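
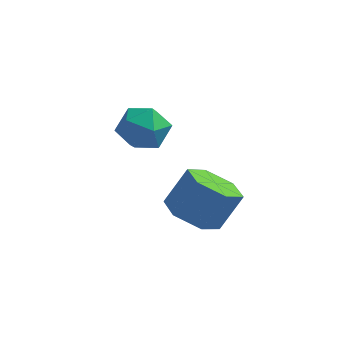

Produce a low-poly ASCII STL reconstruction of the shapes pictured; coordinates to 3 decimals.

solid 
facet normal -0.393 -0.377 -0.839
outer loop
vertex 1.804 -4.873 -3.673
vertex 1.181 -3.985 -3.78
vertex 2.173 -4.013 -4.232
endloop
endfacet
facet normal 0.855 -0.486 -0.183
outer loop
vertex 1.804 -4.873 -3.673
vertex 2.173 -4.013 -4.232
vertex 2.441 -4.264 -2.314
endloop
endfacet
facet normal 0.855 -0.486 -0.183
outer loop
vertex 2.441 -4.264 -2.314
vertex 2.173 -4.013 -4.232
vertex 2.81 -3.404 -2.873
endloop
endfacet
facet normal 0.394 0.376 0.839
outer loop
vertex 2.441 -4.264 -2.314
vertex 2.81 -3.404 -2.873
vertex 1.819 -3.375 -2.42
endloop
endfacet
facet normal -0.393 -0.376 -0.839
outer loop
vertex 2.173 -4.013 -4.232
vertex 1.181 -3.985 -3.78
vertex 1.551 -3.125 -4.338
endloop
endfacet
facet normal 0.721 0.441 -0.535
outer loop
vertex 2.173 -4.013 -4.232
vertex 1.551 -3.125 -4.338
vertex 2.81 -3.404 -2.873
endloop
endfacet
facet normal 0.721 0.440 -0.535
outer loop
vertex 2.81 -3.404 -2.873
vertex 1.551 -3.125 -4.338
vertex 2.188 -2.515 -2.979
endloop
endfacet
facet normal 0.394 0.376 0.839
outer loop
vertex 2.81 -3.404 -2.873
vertex 2.188 -2.515 -2.979
vertex 1.819 -3.375 -2.42
endloop
endfacet
facet normal -0.393 -0.375 -0.839
outer loop
vertex 1.551 -3.125 -4.338
vertex 1.181 -3.985 -3.78
vertex 0.559 -3.096 -3.886
endloop
endfacet
facet normal -0.134 0.926 -0.353
outer loop
vertex 1.551 -3.125 -4.338
vertex 0.559 -3.096 -3.886
vertex 2.188 -2.515 -2.979
endloop
endfacet
facet normal -0.134 0.926 -0.352
outer loop
vertex 2.188 -2.515 -2.979
vertex 0.559 -3.096 -3.886
vertex 1.196 -2.487 -2.527
endloop
endfacet
facet normal 0.393 0.377 0.839
outer loop
vertex 2.188 -2.515 -2.979
vertex 1.196 -2.487 -2.527
vertex 1.819 -3.375 -2.42
endloop
endfacet
facet normal -0.394 -0.376 -0.839
outer loop
vertex 0.559 -3.096 -3.886
vertex 1.181 -3.985 -3.78
vertex 0.19 -3.956 -3.327
endloop
endfacet
facet normal -0.855 0.486 0.183
outer loop
vertex 0.559 -3.096 -3.886
vertex 0.19 -3.956 -3.327
vertex 1.196 -2.487 -2.527
endloop
endfacet
facet normal -0.855 0.486 0.183
outer loop
vertex 1.196 -2.487 -2.527
vertex 0.19 -3.956 -3.327
vertex 0.827 -3.347 -1.968
endloop
endfacet
facet normal 0.393 0.377 0.839
outer loop
vertex 1.196 -2.487 -2.527
vertex 0.827 -3.347 -1.968
vertex 1.819 -3.375 -2.42
endloop
endfacet
facet normal -0.394 -0.376 -0.839
outer loop
vertex 0.19 -3.956 -3.327
vertex 1.181 -3.985 -3.78
vertex 0.812 -4.845 -3.221
endloop
endfacet
facet normal -0.721 -0.440 0.535
outer loop
vertex 0.19 -3.956 -3.327
vertex 0.812 -4.845 -3.221
vertex 0.827 -3.347 -1.968
endloop
endfacet
facet normal -0.720 -0.441 0.535
outer loop
vertex 0.827 -3.347 -1.968
vertex 0.812 -4.845 -3.221
vertex 1.449 -4.235 -1.862
endloop
endfacet
facet normal 0.393 0.376 0.839
outer loop
vertex 0.827 -3.347 -1.968
vertex 1.449 -4.235 -1.862
vertex 1.819 -3.375 -2.42
endloop
endfacet
facet normal -0.393 -0.377 -0.839
outer loop
vertex 0.812 -4.845 -3.221
vertex 1.181 -3.985 -3.78
vertex 1.804 -4.873 -3.673
endloop
endfacet
facet normal 0.135 -0.926 0.353
outer loop
vertex 0.812 -4.845 -3.221
vertex 1.804 -4.873 -3.673
vertex 1.449 -4.235 -1.862
endloop
endfacet
facet normal 0.134 -0.926 0.352
outer loop
vertex 1.449 -4.235 -1.862
vertex 1.804 -4.873 -3.673
vertex 2.441 -4.264 -2.314
endloop
endfacet
facet normal 0.393 0.375 0.839
outer loop
vertex 1.449 -4.235 -1.862
vertex 2.441 -4.264 -2.314
vertex 1.819 -3.375 -2.42
endloop
endfacet
facet normal -0.110 0.647 0.755
outer loop
vertex -1.692 0.902 -2.372
vertex -2.564 0.344 -2.021
vertex -1.567 0.086 -1.655
endloop
endfacet
facet normal 0.576 0.588 0.568
outer loop
vertex -1.692 0.902 -2.372
vertex -1.567 0.086 -1.655
vertex -0.863 0.198 -2.484
endloop
endfacet
facet normal 0.633 0.765 -0.121
outer loop
vertex -1.692 0.902 -2.372
vertex -0.863 0.198 -2.484
vertex -1.426 0.525 -3.363
endloop
endfacet
facet normal -0.018 0.933 -0.360
outer loop
vertex -1.692 0.902 -2.372
vertex -1.426 0.525 -3.363
vertex -2.477 0.615 -3.077
endloop
endfacet
facet normal -0.477 0.860 0.181
outer loop
vertex -1.692 0.902 -2.372
vertex -2.477 0.615 -3.077
vertex -2.564 0.344 -2.021
endloop
endfacet
facet normal 0.765 -0.097 0.637
outer loop
vertex -0.863 0.198 -2.484
vertex -1.567 0.086 -1.655
vertex -1.223 -0.795 -2.203
endloop
endfacet
facet normal -0.345 -0.002 0.939
outer loop
vertex -1.567 0.086 -1.655
vertex -2.564 0.344 -2.021
vertex -2.274 -0.705 -1.917
endloop
endfacet
facet normal -0.939 0.344 0.011
outer loop
vertex -2.564 0.344 -2.021
vertex -2.477 0.615 -3.077
vertex -2.837 -0.378 -2.796
endloop
endfacet
facet normal -0.196 0.462 -0.865
outer loop
vertex -2.477 0.615 -3.077
vertex -1.426 0.525 -3.363
vertex -2.133 -0.266 -3.625
endloop
endfacet
facet normal 0.857 0.190 -0.479
outer loop
vertex -1.426 0.525 -3.363
vertex -0.863 0.198 -2.484
vertex -1.136 -0.524 -3.259
endloop
endfacet
facet normal 0.018 -0.933 0.360
outer loop
vertex -2.008 -1.082 -2.908
vertex -1.223 -0.795 -2.203
vertex -2.274 -0.705 -1.917
endloop
endfacet
facet normal -0.633 -0.765 0.121
outer loop
vertex -2.008 -1.082 -2.908
vertex -2.274 -0.705 -1.917
vertex -2.837 -0.378 -2.796
endloop
endfacet
facet normal -0.576 -0.588 -0.568
outer loop
vertex -2.008 -1.082 -2.908
vertex -2.837 -0.378 -2.796
vertex -2.133 -0.266 -3.625
endloop
endfacet
facet normal 0.110 -0.647 -0.755
outer loop
vertex -2.008 -1.082 -2.908
vertex -2.133 -0.266 -3.625
vertex -1.136 -0.524 -3.259
endloop
endfacet
facet normal 0.477 -0.860 -0.181
outer loop
vertex -2.008 -1.082 -2.908
vertex -1.136 -0.524 -3.259
vertex -1.223 -0.795 -2.203
endloop
endfacet
facet normal 0.196 -0.462 0.865
outer loop
vertex -2.274 -0.705 -1.917
vertex -1.223 -0.795 -2.203
vertex -1.567 0.086 -1.655
endloop
endfacet
facet normal -0.857 -0.190 0.479
outer loop
vertex -2.837 -0.378 -2.796
vertex -2.274 -0.705 -1.917
vertex -2.564 0.344 -2.021
endloop
endfacet
facet normal -0.765 0.097 -0.637
outer loop
vertex -2.133 -0.266 -3.625
vertex -2.837 -0.378 -2.796
vertex -2.477 0.615 -3.077
endloop
endfacet
facet normal 0.345 0.002 -0.939
outer loop
vertex -1.136 -0.524 -3.259
vertex -2.133 -0.266 -3.625
vertex -1.426 0.525 -3.363
endloop
endfacet
facet normal 0.939 -0.344 -0.011
outer loop
vertex -1.223 -0.795 -2.203
vertex -1.136 -0.524 -3.259
vertex -0.863 0.198 -2.484
endloop
endfacet

endsolid


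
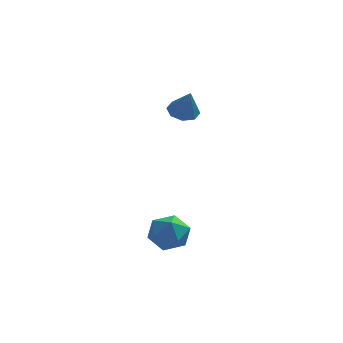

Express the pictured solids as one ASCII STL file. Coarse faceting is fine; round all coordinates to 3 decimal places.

solid 
facet normal -0.258 0.392 -0.883
outer loop
vertex 0.035 3.612 2.744
vertex -0.596 4.082 3.137
vertex 0.253 4.215 2.948
endloop
endfacet
facet normal 0.934 -0.354 0.047
outer loop
vertex 0.035 3.612 2.744
vertex 0.253 4.215 2.948
vertex -0.144 3.398 4.683
endloop
endfacet
facet normal -0.258 0.392 -0.883
outer loop
vertex 0.253 4.215 2.948
vertex -0.596 4.082 3.137
vertex -0.026 4.741 3.263
endloop
endfacet
facet normal 0.900 0.276 0.336
outer loop
vertex 0.253 4.215 2.948
vertex -0.026 4.741 3.263
vertex -0.144 3.398 4.683
endloop
endfacet
facet normal -0.258 0.392 -0.883
outer loop
vertex -0.026 4.741 3.263
vertex -0.596 4.082 3.137
vertex -0.639 4.881 3.504
endloop
endfacet
facet normal 0.402 0.648 0.647
outer loop
vertex -0.026 4.741 3.263
vertex -0.639 4.881 3.504
vertex -0.144 3.398 4.683
endloop
endfacet
facet normal -0.258 0.392 -0.883
outer loop
vertex -0.639 4.881 3.504
vertex -0.596 4.082 3.137
vertex -1.227 4.553 3.53
endloop
endfacet
facet normal -0.268 0.543 0.796
outer loop
vertex -0.639 4.881 3.504
vertex -1.227 4.553 3.53
vertex -0.144 3.398 4.683
endloop
endfacet
facet normal -0.258 0.391 -0.883
outer loop
vertex -1.227 4.553 3.53
vertex -0.596 4.082 3.137
vertex -1.445 3.949 3.326
endloop
endfacet
facet normal -0.717 0.023 0.697
outer loop
vertex -1.227 4.553 3.53
vertex -1.445 3.949 3.326
vertex -0.144 3.398 4.683
endloop
endfacet
facet normal -0.258 0.391 -0.883
outer loop
vertex -1.445 3.949 3.326
vertex -0.596 4.082 3.137
vertex -1.166 3.424 3.012
endloop
endfacet
facet normal -0.682 -0.607 0.408
outer loop
vertex -1.445 3.949 3.326
vertex -1.166 3.424 3.012
vertex -0.144 3.398 4.683
endloop
endfacet
facet normal -0.258 0.391 -0.884
outer loop
vertex -1.166 3.424 3.012
vertex -0.596 4.082 3.137
vertex -0.552 3.284 2.771
endloop
endfacet
facet normal -0.185 -0.978 0.098
outer loop
vertex -1.166 3.424 3.012
vertex -0.552 3.284 2.771
vertex -0.144 3.398 4.683
endloop
endfacet
facet normal -0.259 0.391 -0.883
outer loop
vertex -0.552 3.284 2.771
vertex -0.596 4.082 3.137
vertex 0.035 3.612 2.744
endloop
endfacet
facet normal 0.485 -0.873 -0.052
outer loop
vertex -0.552 3.284 2.771
vertex 0.035 3.612 2.744
vertex -0.144 3.398 4.683
endloop
endfacet
facet normal -0.459 -0.495 0.738
outer loop
vertex -1.416 -1.666 -1.899
vertex -1.191 -2.686 -2.443
vertex -0.419 -2.249 -1.669
endloop
endfacet
facet normal -0.164 0.107 0.981
outer loop
vertex -1.416 -1.666 -1.899
vertex -0.419 -2.249 -1.669
vertex -0.401 -1.078 -1.794
endloop
endfacet
facet normal -0.442 0.654 0.614
outer loop
vertex -1.416 -1.666 -1.899
vertex -0.401 -1.078 -1.794
vertex -1.162 -0.792 -2.646
endloop
endfacet
facet normal -0.910 0.389 0.146
outer loop
vertex -1.416 -1.666 -1.899
vertex -1.162 -0.792 -2.646
vertex -1.651 -1.785 -3.047
endloop
endfacet
facet normal -0.921 -0.321 0.222
outer loop
vertex -1.416 -1.666 -1.899
vertex -1.651 -1.785 -3.047
vertex -1.191 -2.686 -2.443
endloop
endfacet
facet normal 0.535 0.082 0.841
outer loop
vertex -0.401 -1.078 -1.794
vertex -0.419 -2.249 -1.669
vertex 0.451 -1.735 -2.273
endloop
endfacet
facet normal 0.057 -0.893 0.447
outer loop
vertex -0.419 -2.249 -1.669
vertex -1.191 -2.686 -2.443
vertex -0.038 -2.728 -2.674
endloop
endfacet
facet normal -0.690 -0.612 -0.387
outer loop
vertex -1.191 -2.686 -2.443
vertex -1.651 -1.785 -3.047
vertex -0.799 -2.442 -3.526
endloop
endfacet
facet normal -0.672 0.537 -0.511
outer loop
vertex -1.651 -1.785 -3.047
vertex -1.162 -0.792 -2.646
vertex -0.781 -1.271 -3.651
endloop
endfacet
facet normal 0.085 0.965 0.248
outer loop
vertex -1.162 -0.792 -2.646
vertex -0.401 -1.078 -1.794
vertex -0.009 -0.834 -2.877
endloop
endfacet
facet normal 0.910 -0.389 -0.146
outer loop
vertex 0.216 -1.854 -3.421
vertex 0.451 -1.735 -2.273
vertex -0.038 -2.728 -2.674
endloop
endfacet
facet normal 0.442 -0.654 -0.614
outer loop
vertex 0.216 -1.854 -3.421
vertex -0.038 -2.728 -2.674
vertex -0.799 -2.442 -3.526
endloop
endfacet
facet normal 0.164 -0.107 -0.981
outer loop
vertex 0.216 -1.854 -3.421
vertex -0.799 -2.442 -3.526
vertex -0.781 -1.271 -3.651
endloop
endfacet
facet normal 0.459 0.495 -0.738
outer loop
vertex 0.216 -1.854 -3.421
vertex -0.781 -1.271 -3.651
vertex -0.009 -0.834 -2.877
endloop
endfacet
facet normal 0.921 0.321 -0.222
outer loop
vertex 0.216 -1.854 -3.421
vertex -0.009 -0.834 -2.877
vertex 0.451 -1.735 -2.273
endloop
endfacet
facet normal 0.672 -0.537 0.511
outer loop
vertex -0.038 -2.728 -2.674
vertex 0.451 -1.735 -2.273
vertex -0.419 -2.249 -1.669
endloop
endfacet
facet normal -0.085 -0.965 -0.248
outer loop
vertex -0.799 -2.442 -3.526
vertex -0.038 -2.728 -2.674
vertex -1.191 -2.686 -2.443
endloop
endfacet
facet normal -0.535 -0.082 -0.841
outer loop
vertex -0.781 -1.271 -3.651
vertex -0.799 -2.442 -3.526
vertex -1.651 -1.785 -3.047
endloop
endfacet
facet normal -0.057 0.893 -0.447
outer loop
vertex -0.009 -0.834 -2.877
vertex -0.781 -1.271 -3.651
vertex -1.162 -0.792 -2.646
endloop
endfacet
facet normal 0.690 0.612 0.387
outer loop
vertex 0.451 -1.735 -2.273
vertex -0.009 -0.834 -2.877
vertex -0.401 -1.078 -1.794
endloop
endfacet

endsolid


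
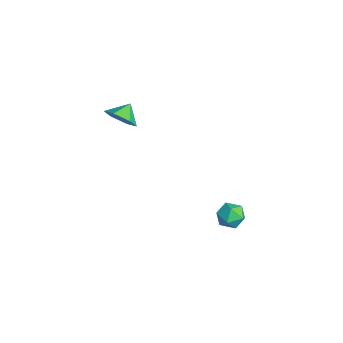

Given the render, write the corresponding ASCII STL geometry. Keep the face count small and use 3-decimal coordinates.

solid 
facet normal 0.330 0.924 0.193
outer loop
vertex 3.12 4.382 -4.047
vertex 2.9 4.294 -3.251
vertex 3.662 4.073 -3.497
endloop
endfacet
facet normal 0.701 0.628 -0.338
outer loop
vertex 3.12 4.382 -4.047
vertex 3.662 4.073 -3.497
vertex 3.599 3.736 -4.254
endloop
endfacet
facet normal 0.242 0.454 -0.858
outer loop
vertex 3.12 4.382 -4.047
vertex 3.599 3.736 -4.254
vertex 2.798 3.747 -4.474
endloop
endfacet
facet normal -0.412 0.643 -0.646
outer loop
vertex 3.12 4.382 -4.047
vertex 2.798 3.747 -4.474
vertex 2.366 4.093 -3.854
endloop
endfacet
facet normal -0.357 0.934 0.005
outer loop
vertex 3.12 4.382 -4.047
vertex 2.366 4.093 -3.854
vertex 2.9 4.294 -3.251
endloop
endfacet
facet normal 0.995 0.025 -0.094
outer loop
vertex 3.599 3.736 -4.254
vertex 3.662 4.073 -3.497
vertex 3.674 3.247 -3.586
endloop
endfacet
facet normal 0.394 0.505 0.768
outer loop
vertex 3.662 4.073 -3.497
vertex 2.9 4.294 -3.251
vertex 3.242 3.593 -2.966
endloop
endfacet
facet normal -0.718 0.521 0.462
outer loop
vertex 2.9 4.294 -3.251
vertex 2.366 4.093 -3.854
vertex 2.441 3.604 -3.186
endloop
endfacet
facet normal -0.806 0.052 -0.590
outer loop
vertex 2.366 4.093 -3.854
vertex 2.798 3.747 -4.474
vertex 2.378 3.267 -3.943
endloop
endfacet
facet normal 0.253 -0.256 -0.933
outer loop
vertex 2.798 3.747 -4.474
vertex 3.599 3.736 -4.254
vertex 3.14 3.046 -4.189
endloop
endfacet
facet normal 0.412 -0.643 0.646
outer loop
vertex 2.92 2.958 -3.393
vertex 3.674 3.247 -3.586
vertex 3.242 3.593 -2.966
endloop
endfacet
facet normal -0.242 -0.454 0.858
outer loop
vertex 2.92 2.958 -3.393
vertex 3.242 3.593 -2.966
vertex 2.441 3.604 -3.186
endloop
endfacet
facet normal -0.701 -0.628 0.338
outer loop
vertex 2.92 2.958 -3.393
vertex 2.441 3.604 -3.186
vertex 2.378 3.267 -3.943
endloop
endfacet
facet normal -0.330 -0.924 -0.193
outer loop
vertex 2.92 2.958 -3.393
vertex 2.378 3.267 -3.943
vertex 3.14 3.046 -4.189
endloop
endfacet
facet normal 0.357 -0.934 -0.005
outer loop
vertex 2.92 2.958 -3.393
vertex 3.14 3.046 -4.189
vertex 3.674 3.247 -3.586
endloop
endfacet
facet normal 0.806 -0.052 0.590
outer loop
vertex 3.242 3.593 -2.966
vertex 3.674 3.247 -3.586
vertex 3.662 4.073 -3.497
endloop
endfacet
facet normal -0.253 0.256 0.933
outer loop
vertex 2.441 3.604 -3.186
vertex 3.242 3.593 -2.966
vertex 2.9 4.294 -3.251
endloop
endfacet
facet normal -0.995 -0.025 0.094
outer loop
vertex 2.378 3.267 -3.943
vertex 2.441 3.604 -3.186
vertex 2.366 4.093 -3.854
endloop
endfacet
facet normal -0.394 -0.505 -0.768
outer loop
vertex 3.14 3.046 -4.189
vertex 2.378 3.267 -3.943
vertex 2.798 3.747 -4.474
endloop
endfacet
facet normal 0.718 -0.521 -0.462
outer loop
vertex 3.674 3.247 -3.586
vertex 3.14 3.046 -4.189
vertex 3.599 3.736 -4.254
endloop
endfacet
facet normal 0.488 -0.660 -0.571
outer loop
vertex 1.195 -0.908 3.372
vertex 0.409 -1.157 2.989
vertex 0.898 -0.481 2.625
endloop
endfacet
facet normal 0.343 0.868 0.360
outer loop
vertex 1.195 -0.908 3.372
vertex 0.898 -0.481 2.625
vertex -0.089 -0.483 3.571
endloop
endfacet
facet normal 0.488 -0.660 -0.571
outer loop
vertex 0.898 -0.481 2.625
vertex 0.409 -1.157 2.989
vertex 0.111 -0.731 2.242
endloop
endfacet
facet normal -0.202 0.957 -0.209
outer loop
vertex 0.898 -0.481 2.625
vertex 0.111 -0.731 2.242
vertex -0.089 -0.483 3.571
endloop
endfacet
facet normal 0.488 -0.660 -0.571
outer loop
vertex 0.111 -0.731 2.242
vertex 0.409 -1.157 2.989
vertex -0.378 -1.406 2.605
endloop
endfacet
facet normal -0.842 0.493 -0.219
outer loop
vertex 0.111 -0.731 2.242
vertex -0.378 -1.406 2.605
vertex -0.089 -0.483 3.571
endloop
endfacet
facet normal 0.487 -0.661 -0.570
outer loop
vertex -0.378 -1.406 2.605
vertex 0.409 -1.157 2.989
vertex -0.081 -1.832 3.353
endloop
endfacet
facet normal -0.939 -0.060 0.339
outer loop
vertex -0.378 -1.406 2.605
vertex -0.081 -1.832 3.353
vertex -0.089 -0.483 3.571
endloop
endfacet
facet normal 0.487 -0.661 -0.571
outer loop
vertex -0.081 -1.832 3.353
vertex 0.409 -1.157 2.989
vertex 0.706 -1.583 3.736
endloop
endfacet
facet normal -0.394 -0.149 0.907
outer loop
vertex -0.081 -1.832 3.353
vertex 0.706 -1.583 3.736
vertex -0.089 -0.483 3.571
endloop
endfacet
facet normal 0.487 -0.661 -0.571
outer loop
vertex 0.706 -1.583 3.736
vertex 0.409 -1.157 2.989
vertex 1.195 -0.908 3.372
endloop
endfacet
facet normal 0.246 0.316 0.916
outer loop
vertex 0.706 -1.583 3.736
vertex 1.195 -0.908 3.372
vertex -0.089 -0.483 3.571
endloop
endfacet

endsolid


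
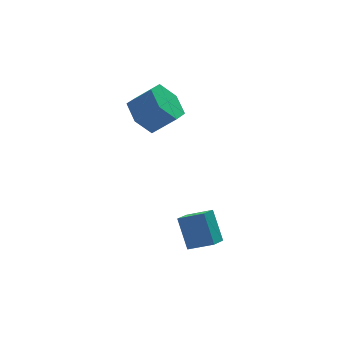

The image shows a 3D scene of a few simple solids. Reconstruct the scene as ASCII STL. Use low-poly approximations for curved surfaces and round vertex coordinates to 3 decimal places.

solid 
facet normal -0.705 -0.551 0.448
outer loop
vertex 3.647 -3.953 -0.061
vertex 2.746 -3.267 -0.636
vertex 3.659 -4.965 -1.287
endloop
endfacet
facet normal 0.710 -0.540 0.452
outer loop
vertex 4.314 -4.453 -1.704
vertex 3.647 -3.953 -0.061
vertex 3.659 -4.965 -1.287
endloop
endfacet
facet normal -0.705 -0.550 0.447
outer loop
vertex 3.659 -4.965 -1.287
vertex 2.746 -3.267 -0.636
vertex 2.758 -4.279 -1.863
endloop
endfacet
facet normal 0.007 -0.637 -0.771
outer loop
vertex 2.758 -4.279 -1.863
vertex 4.314 -4.453 -1.704
vertex 3.659 -4.965 -1.287
endloop
endfacet
facet normal -0.007 0.637 0.771
outer loop
vertex 3.647 -3.953 -0.061
vertex 3.401 -2.755 -1.053
vertex 2.746 -3.267 -0.636
endloop
endfacet
facet normal 0.710 -0.540 0.452
outer loop
vertex 4.302 -3.441 -0.477
vertex 3.647 -3.953 -0.061
vertex 4.314 -4.453 -1.704
endloop
endfacet
facet normal -0.008 0.637 0.771
outer loop
vertex 4.302 -3.441 -0.477
vertex 3.401 -2.755 -1.053
vertex 3.647 -3.953 -0.061
endloop
endfacet
facet normal -0.710 0.540 -0.452
outer loop
vertex 2.746 -3.267 -0.636
vertex 3.401 -2.755 -1.053
vertex 2.758 -4.279 -1.863
endloop
endfacet
facet normal 0.008 -0.636 -0.771
outer loop
vertex 3.413 -3.767 -2.279
vertex 4.314 -4.453 -1.704
vertex 2.758 -4.279 -1.863
endloop
endfacet
facet normal -0.710 0.540 -0.453
outer loop
vertex 2.758 -4.279 -1.863
vertex 3.401 -2.755 -1.053
vertex 3.413 -3.767 -2.279
endloop
endfacet
facet normal 0.705 0.551 -0.447
outer loop
vertex 3.413 -3.767 -2.279
vertex 4.302 -3.441 -0.477
vertex 4.314 -4.453 -1.704
endloop
endfacet
facet normal 0.705 0.550 -0.447
outer loop
vertex 3.401 -2.755 -1.053
vertex 4.302 -3.441 -0.477
vertex 3.413 -3.767 -2.279
endloop
endfacet
facet normal -0.676 0.314 -0.666
outer loop
vertex 3.611 0.453 2.279
vertex 2.947 0.73 3.084
vertex 3.658 1.446 2.7
endloop
endfacet
facet normal 0.735 0.235 -0.636
outer loop
vertex 3.611 0.453 2.279
vertex 3.658 1.446 2.7
vertex 4.558 0.013 3.212
endloop
endfacet
facet normal 0.735 0.235 -0.636
outer loop
vertex 4.558 0.013 3.212
vertex 3.658 1.446 2.7
vertex 4.605 1.006 3.633
endloop
endfacet
facet normal 0.675 -0.315 0.667
outer loop
vertex 4.558 0.013 3.212
vertex 4.605 1.006 3.633
vertex 3.893 0.29 4.016
endloop
endfacet
facet normal -0.676 0.314 -0.666
outer loop
vertex 3.658 1.446 2.7
vertex 2.947 0.73 3.084
vertex 2.994 1.723 3.505
endloop
endfacet
facet normal 0.405 0.914 0.020
outer loop
vertex 3.658 1.446 2.7
vertex 2.994 1.723 3.505
vertex 4.605 1.006 3.633
endloop
endfacet
facet normal 0.405 0.914 0.020
outer loop
vertex 4.605 1.006 3.633
vertex 2.994 1.723 3.505
vertex 3.94 1.283 4.438
endloop
endfacet
facet normal 0.676 -0.315 0.667
outer loop
vertex 4.605 1.006 3.633
vertex 3.94 1.283 4.438
vertex 3.893 0.29 4.016
endloop
endfacet
facet normal -0.675 0.315 -0.667
outer loop
vertex 2.994 1.723 3.505
vertex 2.947 0.73 3.084
vertex 2.282 1.007 3.888
endloop
endfacet
facet normal -0.330 0.679 0.655
outer loop
vertex 2.994 1.723 3.505
vertex 2.282 1.007 3.888
vertex 3.94 1.283 4.438
endloop
endfacet
facet normal -0.331 0.679 0.656
outer loop
vertex 3.94 1.283 4.438
vertex 2.282 1.007 3.888
vertex 3.229 0.567 4.821
endloop
endfacet
facet normal 0.676 -0.315 0.666
outer loop
vertex 3.94 1.283 4.438
vertex 3.229 0.567 4.821
vertex 3.893 0.29 4.016
endloop
endfacet
facet normal -0.675 0.315 -0.667
outer loop
vertex 2.282 1.007 3.888
vertex 2.947 0.73 3.084
vertex 2.235 0.014 3.467
endloop
endfacet
facet normal -0.735 -0.235 0.636
outer loop
vertex 2.282 1.007 3.888
vertex 2.235 0.014 3.467
vertex 3.229 0.567 4.821
endloop
endfacet
facet normal -0.735 -0.235 0.636
outer loop
vertex 3.229 0.567 4.821
vertex 2.235 0.014 3.467
vertex 3.182 -0.426 4.4
endloop
endfacet
facet normal 0.676 -0.314 0.666
outer loop
vertex 3.229 0.567 4.821
vertex 3.182 -0.426 4.4
vertex 3.893 0.29 4.016
endloop
endfacet
facet normal -0.676 0.315 -0.667
outer loop
vertex 2.235 0.014 3.467
vertex 2.947 0.73 3.084
vertex 2.9 -0.263 2.662
endloop
endfacet
facet normal -0.405 -0.914 -0.020
outer loop
vertex 2.235 0.014 3.467
vertex 2.9 -0.263 2.662
vertex 3.182 -0.426 4.4
endloop
endfacet
facet normal -0.405 -0.914 -0.020
outer loop
vertex 3.182 -0.426 4.4
vertex 2.9 -0.263 2.662
vertex 3.846 -0.703 3.595
endloop
endfacet
facet normal 0.676 -0.314 0.666
outer loop
vertex 3.182 -0.426 4.4
vertex 3.846 -0.703 3.595
vertex 3.893 0.29 4.016
endloop
endfacet
facet normal -0.676 0.315 -0.666
outer loop
vertex 2.9 -0.263 2.662
vertex 2.947 0.73 3.084
vertex 3.611 0.453 2.279
endloop
endfacet
facet normal 0.331 -0.679 -0.655
outer loop
vertex 2.9 -0.263 2.662
vertex 3.611 0.453 2.279
vertex 3.846 -0.703 3.595
endloop
endfacet
facet normal 0.330 -0.679 -0.656
outer loop
vertex 3.846 -0.703 3.595
vertex 3.611 0.453 2.279
vertex 4.558 0.013 3.212
endloop
endfacet
facet normal 0.675 -0.315 0.667
outer loop
vertex 3.846 -0.703 3.595
vertex 4.558 0.013 3.212
vertex 3.893 0.29 4.016
endloop
endfacet

endsolid


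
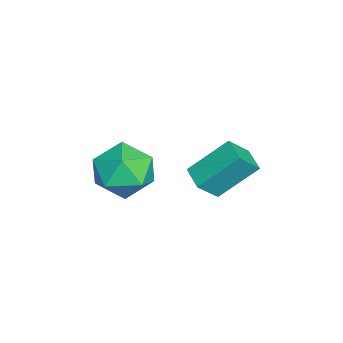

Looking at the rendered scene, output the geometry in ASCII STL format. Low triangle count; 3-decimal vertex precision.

solid 
facet normal -0.628 0.496 0.600
outer loop
vertex 0.615 -0.474 1.059
vertex 0.986 -1.005 1.887
vertex 1.432 -0.097 1.603
endloop
endfacet
facet normal -0.440 0.897 0.040
outer loop
vertex 0.615 -0.474 1.059
vertex 1.432 -0.097 1.603
vertex 1.433 -0.05 0.552
endloop
endfacet
facet normal -0.627 0.547 -0.554
outer loop
vertex 0.615 -0.474 1.059
vertex 1.433 -0.05 0.552
vertex 0.987 -0.93 0.188
endloop
endfacet
facet normal -0.930 -0.069 -0.361
outer loop
vertex 0.615 -0.474 1.059
vertex 0.987 -0.93 0.188
vertex 0.711 -1.52 1.013
endloop
endfacet
facet normal -0.930 -0.101 0.352
outer loop
vertex 0.615 -0.474 1.059
vertex 0.711 -1.52 1.013
vertex 0.986 -1.005 1.887
endloop
endfacet
facet normal 0.271 0.962 0.043
outer loop
vertex 1.433 -0.05 0.552
vertex 1.432 -0.097 1.603
vertex 2.309 -0.32 1.067
endloop
endfacet
facet normal -0.033 0.313 0.949
outer loop
vertex 1.432 -0.097 1.603
vertex 0.986 -1.005 1.887
vertex 2.033 -0.91 1.892
endloop
endfacet
facet normal -0.524 -0.652 0.549
outer loop
vertex 0.986 -1.005 1.887
vertex 0.711 -1.52 1.013
vertex 1.587 -1.79 1.528
endloop
endfacet
facet normal -0.522 -0.601 -0.605
outer loop
vertex 0.711 -1.52 1.013
vertex 0.987 -0.93 0.188
vertex 1.588 -1.743 0.477
endloop
endfacet
facet normal -0.032 0.396 -0.918
outer loop
vertex 0.987 -0.93 0.188
vertex 1.433 -0.05 0.552
vertex 2.034 -0.835 0.193
endloop
endfacet
facet normal 0.930 0.069 0.361
outer loop
vertex 2.405 -1.366 1.021
vertex 2.309 -0.32 1.067
vertex 2.033 -0.91 1.892
endloop
endfacet
facet normal 0.627 -0.547 0.554
outer loop
vertex 2.405 -1.366 1.021
vertex 2.033 -0.91 1.892
vertex 1.587 -1.79 1.528
endloop
endfacet
facet normal 0.440 -0.897 -0.040
outer loop
vertex 2.405 -1.366 1.021
vertex 1.587 -1.79 1.528
vertex 1.588 -1.743 0.477
endloop
endfacet
facet normal 0.628 -0.496 -0.600
outer loop
vertex 2.405 -1.366 1.021
vertex 1.588 -1.743 0.477
vertex 2.034 -0.835 0.193
endloop
endfacet
facet normal 0.930 0.101 -0.352
outer loop
vertex 2.405 -1.366 1.021
vertex 2.034 -0.835 0.193
vertex 2.309 -0.32 1.067
endloop
endfacet
facet normal 0.522 0.601 0.605
outer loop
vertex 2.033 -0.91 1.892
vertex 2.309 -0.32 1.067
vertex 1.432 -0.097 1.603
endloop
endfacet
facet normal 0.032 -0.396 0.918
outer loop
vertex 1.587 -1.79 1.528
vertex 2.033 -0.91 1.892
vertex 0.986 -1.005 1.887
endloop
endfacet
facet normal -0.271 -0.962 -0.043
outer loop
vertex 1.588 -1.743 0.477
vertex 1.587 -1.79 1.528
vertex 0.711 -1.52 1.013
endloop
endfacet
facet normal 0.033 -0.313 -0.949
outer loop
vertex 2.034 -0.835 0.193
vertex 1.588 -1.743 0.477
vertex 0.987 -0.93 0.188
endloop
endfacet
facet normal 0.524 0.652 -0.549
outer loop
vertex 2.309 -0.32 1.067
vertex 2.034 -0.835 0.193
vertex 1.433 -0.05 0.552
endloop
endfacet
facet normal -0.891 -0.413 0.189
outer loop
vertex 1.918 0.919 1.514
vertex 1.608 2.074 2.576
vertex 1.504 1.479 0.783
endloop
endfacet
facet normal 0.194 -0.723 -0.663
outer loop
vertex 2.252 1.826 0.624
vertex 1.918 0.919 1.514
vertex 1.504 1.479 0.783
endloop
endfacet
facet normal -0.891 -0.413 0.189
outer loop
vertex 1.504 1.479 0.783
vertex 1.608 2.074 2.576
vertex 1.193 2.635 1.845
endloop
endfacet
facet normal -0.411 0.554 -0.724
outer loop
vertex 1.193 2.635 1.845
vertex 2.252 1.826 0.624
vertex 1.504 1.479 0.783
endloop
endfacet
facet normal 0.411 -0.555 0.723
outer loop
vertex 1.918 0.919 1.514
vertex 2.356 2.421 2.417
vertex 1.608 2.074 2.576
endloop
endfacet
facet normal 0.193 -0.722 -0.664
outer loop
vertex 2.667 1.265 1.355
vertex 1.918 0.919 1.514
vertex 2.252 1.826 0.624
endloop
endfacet
facet normal 0.410 -0.555 0.724
outer loop
vertex 2.667 1.265 1.355
vertex 2.356 2.421 2.417
vertex 1.918 0.919 1.514
endloop
endfacet
facet normal -0.194 0.722 0.664
outer loop
vertex 1.608 2.074 2.576
vertex 2.356 2.421 2.417
vertex 1.193 2.635 1.845
endloop
endfacet
facet normal -0.410 0.555 -0.724
outer loop
vertex 1.942 2.981 1.686
vertex 2.252 1.826 0.624
vertex 1.193 2.635 1.845
endloop
endfacet
facet normal -0.193 0.723 0.663
outer loop
vertex 1.193 2.635 1.845
vertex 2.356 2.421 2.417
vertex 1.942 2.981 1.686
endloop
endfacet
facet normal 0.891 0.413 -0.189
outer loop
vertex 1.942 2.981 1.686
vertex 2.667 1.265 1.355
vertex 2.252 1.826 0.624
endloop
endfacet
facet normal 0.891 0.413 -0.188
outer loop
vertex 2.356 2.421 2.417
vertex 2.667 1.265 1.355
vertex 1.942 2.981 1.686
endloop
endfacet

endsolid


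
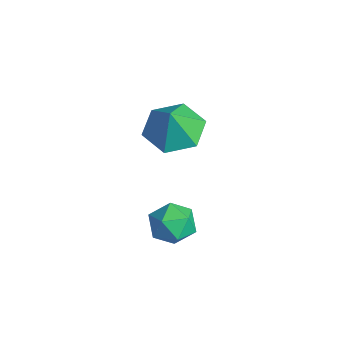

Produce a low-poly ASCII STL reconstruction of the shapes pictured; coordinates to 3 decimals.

solid 
facet normal -0.682 0.511 0.524
outer loop
vertex 1.347 0.19 1.037
vertex 1.808 0.102 1.722
vertex 1.921 0.76 1.228
endloop
endfacet
facet normal -0.669 0.726 -0.156
outer loop
vertex 1.347 0.19 1.037
vertex 1.921 0.76 1.228
vertex 1.831 0.508 0.441
endloop
endfacet
facet normal -0.806 0.160 -0.569
outer loop
vertex 1.347 0.19 1.037
vertex 1.831 0.508 0.441
vertex 1.663 -0.306 0.45
endloop
endfacet
facet normal -0.903 -0.405 -0.144
outer loop
vertex 1.347 0.19 1.037
vertex 1.663 -0.306 0.45
vertex 1.649 -0.556 1.242
endloop
endfacet
facet normal -0.826 -0.188 0.532
outer loop
vertex 1.347 0.19 1.037
vertex 1.649 -0.556 1.242
vertex 1.808 0.102 1.722
endloop
endfacet
facet normal -0.009 0.953 -0.304
outer loop
vertex 1.831 0.508 0.441
vertex 1.921 0.76 1.228
vertex 2.591 0.616 0.758
endloop
endfacet
facet normal -0.029 0.603 0.797
outer loop
vertex 1.921 0.76 1.228
vertex 1.808 0.102 1.722
vertex 2.577 0.366 1.55
endloop
endfacet
facet normal -0.262 -0.526 0.809
outer loop
vertex 1.808 0.102 1.722
vertex 1.649 -0.556 1.242
vertex 2.409 -0.448 1.559
endloop
endfacet
facet normal -0.388 -0.877 -0.284
outer loop
vertex 1.649 -0.556 1.242
vertex 1.663 -0.306 0.45
vertex 2.319 -0.7 0.772
endloop
endfacet
facet normal -0.230 0.037 -0.972
outer loop
vertex 1.663 -0.306 0.45
vertex 1.831 0.508 0.441
vertex 2.432 -0.042 0.278
endloop
endfacet
facet normal 0.903 0.405 0.144
outer loop
vertex 2.893 -0.13 0.963
vertex 2.591 0.616 0.758
vertex 2.577 0.366 1.55
endloop
endfacet
facet normal 0.806 -0.160 0.569
outer loop
vertex 2.893 -0.13 0.963
vertex 2.577 0.366 1.55
vertex 2.409 -0.448 1.559
endloop
endfacet
facet normal 0.669 -0.726 0.156
outer loop
vertex 2.893 -0.13 0.963
vertex 2.409 -0.448 1.559
vertex 2.319 -0.7 0.772
endloop
endfacet
facet normal 0.682 -0.511 -0.524
outer loop
vertex 2.893 -0.13 0.963
vertex 2.319 -0.7 0.772
vertex 2.432 -0.042 0.278
endloop
endfacet
facet normal 0.826 0.188 -0.532
outer loop
vertex 2.893 -0.13 0.963
vertex 2.432 -0.042 0.278
vertex 2.591 0.616 0.758
endloop
endfacet
facet normal 0.388 0.877 0.284
outer loop
vertex 2.577 0.366 1.55
vertex 2.591 0.616 0.758
vertex 1.921 0.76 1.228
endloop
endfacet
facet normal 0.230 -0.037 0.972
outer loop
vertex 2.409 -0.448 1.559
vertex 2.577 0.366 1.55
vertex 1.808 0.102 1.722
endloop
endfacet
facet normal 0.009 -0.953 0.304
outer loop
vertex 2.319 -0.7 0.772
vertex 2.409 -0.448 1.559
vertex 1.649 -0.556 1.242
endloop
endfacet
facet normal 0.029 -0.603 -0.797
outer loop
vertex 2.432 -0.042 0.278
vertex 2.319 -0.7 0.772
vertex 1.663 -0.306 0.45
endloop
endfacet
facet normal 0.262 0.526 -0.809
outer loop
vertex 2.591 0.616 0.758
vertex 2.432 -0.042 0.278
vertex 1.831 0.508 0.441
endloop
endfacet
facet normal -0.320 0.243 -0.916
outer loop
vertex -0.646 0.975 1.727
vertex -1.362 1.631 2.151
vertex -0.395 1.989 1.908
endloop
endfacet
facet normal 0.937 -0.271 0.222
outer loop
vertex -0.646 0.975 1.727
vertex -0.395 1.989 1.908
vertex -0.938 1.309 3.369
endloop
endfacet
facet normal -0.320 0.241 -0.916
outer loop
vertex -0.395 1.989 1.908
vertex -1.362 1.631 2.151
vertex -1.112 2.645 2.331
endloop
endfacet
facet normal 0.728 0.478 0.493
outer loop
vertex -0.395 1.989 1.908
vertex -1.112 2.645 2.331
vertex -0.938 1.309 3.369
endloop
endfacet
facet normal -0.320 0.241 -0.916
outer loop
vertex -1.112 2.645 2.331
vertex -1.362 1.631 2.151
vertex -2.079 2.287 2.574
endloop
endfacet
facet normal -0.027 0.611 0.791
outer loop
vertex -1.112 2.645 2.331
vertex -2.079 2.287 2.574
vertex -0.938 1.309 3.369
endloop
endfacet
facet normal -0.319 0.242 -0.916
outer loop
vertex -2.079 2.287 2.574
vertex -1.362 1.631 2.151
vertex -2.33 1.273 2.394
endloop
endfacet
facet normal -0.574 -0.003 0.819
outer loop
vertex -2.079 2.287 2.574
vertex -2.33 1.273 2.394
vertex -0.938 1.309 3.369
endloop
endfacet
facet normal -0.320 0.243 -0.916
outer loop
vertex -2.33 1.273 2.394
vertex -1.362 1.631 2.151
vertex -1.613 0.617 1.97
endloop
endfacet
facet normal -0.365 -0.753 0.548
outer loop
vertex -2.33 1.273 2.394
vertex -1.613 0.617 1.97
vertex -0.938 1.309 3.369
endloop
endfacet
facet normal -0.320 0.243 -0.916
outer loop
vertex -1.613 0.617 1.97
vertex -1.362 1.631 2.151
vertex -0.646 0.975 1.727
endloop
endfacet
facet normal 0.391 -0.886 0.250
outer loop
vertex -1.613 0.617 1.97
vertex -0.646 0.975 1.727
vertex -0.938 1.309 3.369
endloop
endfacet

endsolid


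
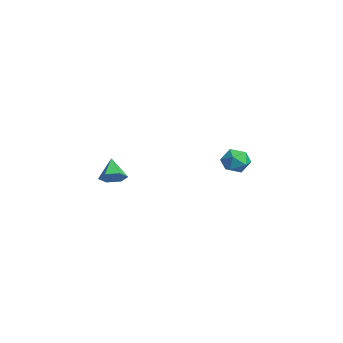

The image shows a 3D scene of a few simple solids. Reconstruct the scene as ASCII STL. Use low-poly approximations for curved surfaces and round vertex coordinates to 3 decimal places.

solid 
facet normal -0.811 -0.051 0.583
outer loop
vertex -2.354 4.164 1.455
vertex -2.534 3.317 1.13
vertex -2.002 3.421 1.879
endloop
endfacet
facet normal -0.307 0.358 0.882
outer loop
vertex -2.354 4.164 1.455
vertex -2.002 3.421 1.879
vertex -1.479 4.174 1.756
endloop
endfacet
facet normal -0.158 0.889 0.430
outer loop
vertex -2.354 4.164 1.455
vertex -1.479 4.174 1.756
vertex -1.689 4.536 0.931
endloop
endfacet
facet normal -0.569 0.809 -0.148
outer loop
vertex -2.354 4.164 1.455
vertex -1.689 4.536 0.931
vertex -2.341 4.006 0.544
endloop
endfacet
facet normal -0.972 0.227 -0.053
outer loop
vertex -2.354 4.164 1.455
vertex -2.341 4.006 0.544
vertex -2.534 3.317 1.13
endloop
endfacet
facet normal 0.282 -0.039 0.959
outer loop
vertex -1.479 4.174 1.756
vertex -2.002 3.421 1.879
vertex -1.119 3.334 1.616
endloop
endfacet
facet normal -0.533 -0.700 0.475
outer loop
vertex -2.002 3.421 1.879
vertex -2.534 3.317 1.13
vertex -1.771 2.804 1.229
endloop
endfacet
facet normal -0.795 -0.248 -0.554
outer loop
vertex -2.534 3.317 1.13
vertex -2.341 4.006 0.544
vertex -1.981 3.166 0.404
endloop
endfacet
facet normal -0.143 0.692 -0.708
outer loop
vertex -2.341 4.006 0.544
vertex -1.689 4.536 0.931
vertex -1.458 3.919 0.281
endloop
endfacet
facet normal 0.523 0.822 0.227
outer loop
vertex -1.689 4.536 0.931
vertex -1.479 4.174 1.756
vertex -0.926 4.023 1.03
endloop
endfacet
facet normal 0.569 -0.809 0.148
outer loop
vertex -1.106 3.176 0.705
vertex -1.119 3.334 1.616
vertex -1.771 2.804 1.229
endloop
endfacet
facet normal 0.158 -0.889 -0.430
outer loop
vertex -1.106 3.176 0.705
vertex -1.771 2.804 1.229
vertex -1.981 3.166 0.404
endloop
endfacet
facet normal 0.307 -0.358 -0.882
outer loop
vertex -1.106 3.176 0.705
vertex -1.981 3.166 0.404
vertex -1.458 3.919 0.281
endloop
endfacet
facet normal 0.811 0.051 -0.583
outer loop
vertex -1.106 3.176 0.705
vertex -1.458 3.919 0.281
vertex -0.926 4.023 1.03
endloop
endfacet
facet normal 0.972 -0.227 0.053
outer loop
vertex -1.106 3.176 0.705
vertex -0.926 4.023 1.03
vertex -1.119 3.334 1.616
endloop
endfacet
facet normal 0.143 -0.692 0.708
outer loop
vertex -1.771 2.804 1.229
vertex -1.119 3.334 1.616
vertex -2.002 3.421 1.879
endloop
endfacet
facet normal -0.523 -0.822 -0.227
outer loop
vertex -1.981 3.166 0.404
vertex -1.771 2.804 1.229
vertex -2.534 3.317 1.13
endloop
endfacet
facet normal -0.282 0.039 -0.959
outer loop
vertex -1.458 3.919 0.281
vertex -1.981 3.166 0.404
vertex -2.341 4.006 0.544
endloop
endfacet
facet normal 0.533 0.700 -0.475
outer loop
vertex -0.926 4.023 1.03
vertex -1.458 3.919 0.281
vertex -1.689 4.536 0.931
endloop
endfacet
facet normal 0.795 0.248 0.554
outer loop
vertex -1.119 3.334 1.616
vertex -0.926 4.023 1.03
vertex -1.479 4.174 1.756
endloop
endfacet
facet normal 0.702 -0.090 -0.706
outer loop
vertex 1.029 -4.147 1.828
vertex 0.645 -3.636 1.381
vertex 1.185 -3.385 1.886
endloop
endfacet
facet normal 0.321 -0.137 0.937
outer loop
vertex 1.029 -4.147 1.828
vertex 1.185 -3.385 1.886
vertex -0.365 -3.504 2.399
endloop
endfacet
facet normal 0.702 -0.091 -0.706
outer loop
vertex 1.185 -3.385 1.886
vertex 0.645 -3.636 1.381
vertex 0.802 -2.874 1.439
endloop
endfacet
facet normal 0.169 0.718 0.676
outer loop
vertex 1.185 -3.385 1.886
vertex 0.802 -2.874 1.439
vertex -0.365 -3.504 2.399
endloop
endfacet
facet normal 0.702 -0.091 -0.707
outer loop
vertex 0.802 -2.874 1.439
vertex 0.645 -3.636 1.381
vertex 0.262 -3.124 0.935
endloop
endfacet
facet normal -0.450 0.892 0.039
outer loop
vertex 0.802 -2.874 1.439
vertex 0.262 -3.124 0.935
vertex -0.365 -3.504 2.399
endloop
endfacet
facet normal 0.702 -0.091 -0.707
outer loop
vertex 0.262 -3.124 0.935
vertex 0.645 -3.636 1.381
vertex 0.105 -3.886 0.877
endloop
endfacet
facet normal -0.917 0.215 -0.337
outer loop
vertex 0.262 -3.124 0.935
vertex 0.105 -3.886 0.877
vertex -0.365 -3.504 2.399
endloop
endfacet
facet normal 0.702 -0.091 -0.707
outer loop
vertex 0.105 -3.886 0.877
vertex 0.645 -3.636 1.381
vertex 0.489 -4.398 1.324
endloop
endfacet
facet normal -0.765 -0.640 -0.076
outer loop
vertex 0.105 -3.886 0.877
vertex 0.489 -4.398 1.324
vertex -0.365 -3.504 2.399
endloop
endfacet
facet normal 0.702 -0.091 -0.707
outer loop
vertex 0.489 -4.398 1.324
vertex 0.645 -3.636 1.381
vertex 1.029 -4.147 1.828
endloop
endfacet
facet normal -0.146 -0.814 0.562
outer loop
vertex 0.489 -4.398 1.324
vertex 1.029 -4.147 1.828
vertex -0.365 -3.504 2.399
endloop
endfacet

endsolid


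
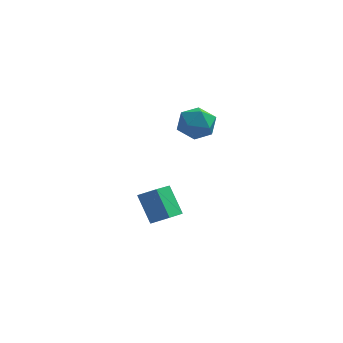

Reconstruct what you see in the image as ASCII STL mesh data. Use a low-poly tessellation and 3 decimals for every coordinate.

solid 
facet normal -0.338 -0.433 0.836
outer loop
vertex 3.114 -1.362 2.973
vertex 3.525 -2.248 2.68
vertex 4.071 -1.593 3.24
endloop
endfacet
facet normal -0.201 0.259 0.945
outer loop
vertex 3.114 -1.362 2.973
vertex 4.071 -1.593 3.24
vertex 3.841 -0.648 2.932
endloop
endfacet
facet normal -0.598 0.636 0.488
outer loop
vertex 3.114 -1.362 2.973
vertex 3.841 -0.648 2.932
vertex 3.154 -0.719 2.183
endloop
endfacet
facet normal -0.979 0.179 0.096
outer loop
vertex 3.114 -1.362 2.973
vertex 3.154 -0.719 2.183
vertex 2.958 -1.707 2.026
endloop
endfacet
facet normal -0.819 -0.483 0.311
outer loop
vertex 3.114 -1.362 2.973
vertex 2.958 -1.707 2.026
vertex 3.525 -2.248 2.68
endloop
endfacet
facet normal 0.486 0.375 0.789
outer loop
vertex 3.841 -0.648 2.932
vertex 4.071 -1.593 3.24
vertex 4.702 -1.093 2.614
endloop
endfacet
facet normal 0.266 -0.745 0.612
outer loop
vertex 4.071 -1.593 3.24
vertex 3.525 -2.248 2.68
vertex 4.506 -2.081 2.457
endloop
endfacet
facet normal -0.514 -0.825 -0.237
outer loop
vertex 3.525 -2.248 2.68
vertex 2.958 -1.707 2.026
vertex 3.819 -2.152 1.708
endloop
endfacet
facet normal -0.774 0.246 -0.583
outer loop
vertex 2.958 -1.707 2.026
vertex 3.154 -0.719 2.183
vertex 3.589 -1.207 1.4
endloop
endfacet
facet normal -0.157 0.986 0.050
outer loop
vertex 3.154 -0.719 2.183
vertex 3.841 -0.648 2.932
vertex 4.135 -0.552 1.96
endloop
endfacet
facet normal 0.979 -0.179 -0.096
outer loop
vertex 4.546 -1.438 1.667
vertex 4.702 -1.093 2.614
vertex 4.506 -2.081 2.457
endloop
endfacet
facet normal 0.598 -0.636 -0.488
outer loop
vertex 4.546 -1.438 1.667
vertex 4.506 -2.081 2.457
vertex 3.819 -2.152 1.708
endloop
endfacet
facet normal 0.201 -0.259 -0.945
outer loop
vertex 4.546 -1.438 1.667
vertex 3.819 -2.152 1.708
vertex 3.589 -1.207 1.4
endloop
endfacet
facet normal 0.338 0.433 -0.836
outer loop
vertex 4.546 -1.438 1.667
vertex 3.589 -1.207 1.4
vertex 4.135 -0.552 1.96
endloop
endfacet
facet normal 0.819 0.483 -0.311
outer loop
vertex 4.546 -1.438 1.667
vertex 4.135 -0.552 1.96
vertex 4.702 -1.093 2.614
endloop
endfacet
facet normal 0.774 -0.246 0.583
outer loop
vertex 4.506 -2.081 2.457
vertex 4.702 -1.093 2.614
vertex 4.071 -1.593 3.24
endloop
endfacet
facet normal 0.157 -0.986 -0.050
outer loop
vertex 3.819 -2.152 1.708
vertex 4.506 -2.081 2.457
vertex 3.525 -2.248 2.68
endloop
endfacet
facet normal -0.486 -0.375 -0.789
outer loop
vertex 3.589 -1.207 1.4
vertex 3.819 -2.152 1.708
vertex 2.958 -1.707 2.026
endloop
endfacet
facet normal -0.266 0.745 -0.612
outer loop
vertex 4.135 -0.552 1.96
vertex 3.589 -1.207 1.4
vertex 3.154 -0.719 2.183
endloop
endfacet
facet normal 0.514 0.825 0.237
outer loop
vertex 4.702 -1.093 2.614
vertex 4.135 -0.552 1.96
vertex 3.841 -0.648 2.932
endloop
endfacet
facet normal -0.418 0.484 0.769
outer loop
vertex 1.997 -1.765 -2.1
vertex 2.46 -0.484 -2.654
vertex 1.093 -1.675 -2.648
endloop
endfacet
facet normal -0.315 -0.871 0.376
outer loop
vertex 1.82 -2.516 -3.986
vertex 1.997 -1.765 -2.1
vertex 1.093 -1.675 -2.648
endloop
endfacet
facet normal -0.418 0.483 0.770
outer loop
vertex 1.093 -1.675 -2.648
vertex 2.46 -0.484 -2.654
vertex 1.556 -0.394 -3.201
endloop
endfacet
facet normal -0.852 0.085 -0.516
outer loop
vertex 1.556 -0.394 -3.201
vertex 1.82 -2.516 -3.986
vertex 1.093 -1.675 -2.648
endloop
endfacet
facet normal 0.852 -0.085 0.516
outer loop
vertex 1.997 -1.765 -2.1
vertex 3.187 -1.325 -3.992
vertex 2.46 -0.484 -2.654
endloop
endfacet
facet normal -0.315 -0.871 0.377
outer loop
vertex 2.724 -2.606 -3.439
vertex 1.997 -1.765 -2.1
vertex 1.82 -2.516 -3.986
endloop
endfacet
facet normal 0.852 -0.085 0.516
outer loop
vertex 2.724 -2.606 -3.439
vertex 3.187 -1.325 -3.992
vertex 1.997 -1.765 -2.1
endloop
endfacet
facet normal 0.315 0.871 -0.377
outer loop
vertex 2.46 -0.484 -2.654
vertex 3.187 -1.325 -3.992
vertex 1.556 -0.394 -3.201
endloop
endfacet
facet normal -0.852 0.085 -0.516
outer loop
vertex 2.283 -1.235 -4.54
vertex 1.82 -2.516 -3.986
vertex 1.556 -0.394 -3.201
endloop
endfacet
facet normal 0.315 0.871 -0.376
outer loop
vertex 1.556 -0.394 -3.201
vertex 3.187 -1.325 -3.992
vertex 2.283 -1.235 -4.54
endloop
endfacet
facet normal 0.417 -0.484 -0.769
outer loop
vertex 2.283 -1.235 -4.54
vertex 2.724 -2.606 -3.439
vertex 1.82 -2.516 -3.986
endloop
endfacet
facet normal 0.418 -0.483 -0.769
outer loop
vertex 3.187 -1.325 -3.992
vertex 2.724 -2.606 -3.439
vertex 2.283 -1.235 -4.54
endloop
endfacet

endsolid


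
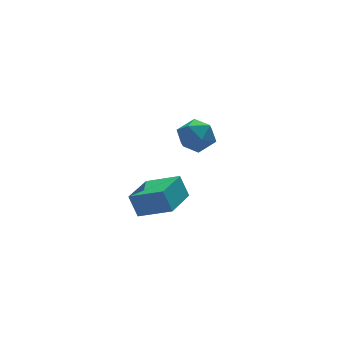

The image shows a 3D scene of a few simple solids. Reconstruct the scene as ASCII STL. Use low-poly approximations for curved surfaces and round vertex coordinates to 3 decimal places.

solid 
facet normal -0.661 0.624 -0.417
outer loop
vertex -5.218 -3.47 0.689
vertex -3.701 -2.043 0.417
vertex -4.955 -3.973 -0.481
endloop
endfacet
facet normal -0.722 -0.679 0.130
outer loop
vertex -3.679 -5.177 0.323
vertex -5.218 -3.47 0.689
vertex -4.955 -3.973 -0.481
endloop
endfacet
facet normal -0.661 0.624 -0.417
outer loop
vertex -4.955 -3.973 -0.481
vertex -3.701 -2.043 0.417
vertex -3.438 -2.546 -0.753
endloop
endfacet
facet normal 0.202 -0.387 -0.900
outer loop
vertex -3.438 -2.546 -0.753
vertex -3.679 -5.177 0.323
vertex -4.955 -3.973 -0.481
endloop
endfacet
facet normal -0.202 0.387 0.900
outer loop
vertex -5.218 -3.47 0.689
vertex -2.425 -3.247 1.221
vertex -3.701 -2.043 0.417
endloop
endfacet
facet normal -0.722 -0.679 0.130
outer loop
vertex -3.942 -4.674 1.493
vertex -5.218 -3.47 0.689
vertex -3.679 -5.177 0.323
endloop
endfacet
facet normal -0.202 0.387 0.900
outer loop
vertex -3.942 -4.674 1.493
vertex -2.425 -3.247 1.221
vertex -5.218 -3.47 0.689
endloop
endfacet
facet normal 0.722 0.679 -0.130
outer loop
vertex -3.701 -2.043 0.417
vertex -2.425 -3.247 1.221
vertex -3.438 -2.546 -0.753
endloop
endfacet
facet normal 0.202 -0.387 -0.900
outer loop
vertex -2.162 -3.75 0.051
vertex -3.679 -5.177 0.323
vertex -3.438 -2.546 -0.753
endloop
endfacet
facet normal 0.722 0.679 -0.130
outer loop
vertex -3.438 -2.546 -0.753
vertex -2.425 -3.247 1.221
vertex -2.162 -3.75 0.051
endloop
endfacet
facet normal 0.661 -0.624 0.417
outer loop
vertex -2.162 -3.75 0.051
vertex -3.942 -4.674 1.493
vertex -3.679 -5.177 0.323
endloop
endfacet
facet normal 0.661 -0.624 0.417
outer loop
vertex -2.425 -3.247 1.221
vertex -3.942 -4.674 1.493
vertex -2.162 -3.75 0.051
endloop
endfacet
facet normal 0.118 0.113 0.987
outer loop
vertex 1.152 2.9 0.644
vertex 0.409 2.034 0.832
vertex 1.539 1.812 0.722
endloop
endfacet
facet normal 0.711 0.299 0.636
outer loop
vertex 1.152 2.9 0.644
vertex 1.539 1.812 0.722
vertex 1.965 2.521 -0.087
endloop
endfacet
facet normal 0.543 0.820 0.179
outer loop
vertex 1.152 2.9 0.644
vertex 1.965 2.521 -0.087
vertex 1.098 3.18 -0.477
endloop
endfacet
facet normal -0.154 0.957 0.246
outer loop
vertex 1.152 2.9 0.644
vertex 1.098 3.18 -0.477
vertex 0.136 2.879 0.091
endloop
endfacet
facet normal -0.417 0.519 0.746
outer loop
vertex 1.152 2.9 0.644
vertex 0.136 2.879 0.091
vertex 0.409 2.034 0.832
endloop
endfacet
facet normal 0.929 -0.265 0.257
outer loop
vertex 1.965 2.521 -0.087
vertex 1.539 1.812 0.722
vertex 1.724 1.421 -0.351
endloop
endfacet
facet normal -0.031 -0.566 0.824
outer loop
vertex 1.539 1.812 0.722
vertex 0.409 2.034 0.832
vertex 0.762 1.12 0.217
endloop
endfacet
facet normal -0.896 0.092 0.435
outer loop
vertex 0.409 2.034 0.832
vertex 0.136 2.879 0.091
vertex -0.105 1.779 -0.173
endloop
endfacet
facet normal -0.470 0.800 -0.373
outer loop
vertex 0.136 2.879 0.091
vertex 1.098 3.18 -0.477
vertex 0.321 2.488 -0.982
endloop
endfacet
facet normal 0.657 0.579 -0.483
outer loop
vertex 1.098 3.18 -0.477
vertex 1.965 2.521 -0.087
vertex 1.451 2.266 -1.092
endloop
endfacet
facet normal 0.154 -0.957 -0.246
outer loop
vertex 0.708 1.4 -0.904
vertex 1.724 1.421 -0.351
vertex 0.762 1.12 0.217
endloop
endfacet
facet normal -0.543 -0.820 -0.179
outer loop
vertex 0.708 1.4 -0.904
vertex 0.762 1.12 0.217
vertex -0.105 1.779 -0.173
endloop
endfacet
facet normal -0.711 -0.299 -0.636
outer loop
vertex 0.708 1.4 -0.904
vertex -0.105 1.779 -0.173
vertex 0.321 2.488 -0.982
endloop
endfacet
facet normal -0.118 -0.113 -0.987
outer loop
vertex 0.708 1.4 -0.904
vertex 0.321 2.488 -0.982
vertex 1.451 2.266 -1.092
endloop
endfacet
facet normal 0.417 -0.519 -0.746
outer loop
vertex 0.708 1.4 -0.904
vertex 1.451 2.266 -1.092
vertex 1.724 1.421 -0.351
endloop
endfacet
facet normal 0.470 -0.800 0.373
outer loop
vertex 0.762 1.12 0.217
vertex 1.724 1.421 -0.351
vertex 1.539 1.812 0.722
endloop
endfacet
facet normal -0.657 -0.579 0.483
outer loop
vertex -0.105 1.779 -0.173
vertex 0.762 1.12 0.217
vertex 0.409 2.034 0.832
endloop
endfacet
facet normal -0.929 0.265 -0.257
outer loop
vertex 0.321 2.488 -0.982
vertex -0.105 1.779 -0.173
vertex 0.136 2.879 0.091
endloop
endfacet
facet normal 0.031 0.566 -0.824
outer loop
vertex 1.451 2.266 -1.092
vertex 0.321 2.488 -0.982
vertex 1.098 3.18 -0.477
endloop
endfacet
facet normal 0.896 -0.092 -0.435
outer loop
vertex 1.724 1.421 -0.351
vertex 1.451 2.266 -1.092
vertex 1.965 2.521 -0.087
endloop
endfacet

endsolid


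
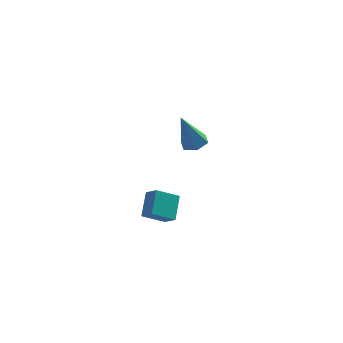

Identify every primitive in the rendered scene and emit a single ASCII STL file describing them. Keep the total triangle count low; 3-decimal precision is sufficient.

solid 
facet normal -0.771 -0.417 0.482
outer loop
vertex -1.022 -0.014 -1.184
vertex -1.556 0.448 -1.639
vertex -1.076 -1.013 -2.134
endloop
endfacet
facet normal 0.635 -0.550 0.542
outer loop
vertex -0.104 -0.488 -2.741
vertex -1.022 -0.014 -1.184
vertex -1.076 -1.013 -2.134
endloop
endfacet
facet normal -0.771 -0.416 0.481
outer loop
vertex -1.076 -1.013 -2.134
vertex -1.556 0.448 -1.639
vertex -1.61 -0.551 -2.59
endloop
endfacet
facet normal -0.039 -0.724 -0.688
outer loop
vertex -1.61 -0.551 -2.59
vertex -0.104 -0.488 -2.741
vertex -1.076 -1.013 -2.134
endloop
endfacet
facet normal 0.039 0.724 0.689
outer loop
vertex -1.022 -0.014 -1.184
vertex -0.584 0.973 -2.246
vertex -1.556 0.448 -1.639
endloop
endfacet
facet normal 0.635 -0.550 0.542
outer loop
vertex -0.05 0.511 -1.79
vertex -1.022 -0.014 -1.184
vertex -0.104 -0.488 -2.741
endloop
endfacet
facet normal 0.038 0.724 0.689
outer loop
vertex -0.05 0.511 -1.79
vertex -0.584 0.973 -2.246
vertex -1.022 -0.014 -1.184
endloop
endfacet
facet normal -0.635 0.550 -0.542
outer loop
vertex -1.556 0.448 -1.639
vertex -0.584 0.973 -2.246
vertex -1.61 -0.551 -2.59
endloop
endfacet
facet normal -0.039 -0.724 -0.689
outer loop
vertex -0.638 -0.026 -3.196
vertex -0.104 -0.488 -2.741
vertex -1.61 -0.551 -2.59
endloop
endfacet
facet normal -0.635 0.550 -0.542
outer loop
vertex -1.61 -0.551 -2.59
vertex -0.584 0.973 -2.246
vertex -0.638 -0.026 -3.196
endloop
endfacet
facet normal 0.771 0.417 -0.482
outer loop
vertex -0.638 -0.026 -3.196
vertex -0.05 0.511 -1.79
vertex -0.104 -0.488 -2.741
endloop
endfacet
facet normal 0.771 0.416 -0.482
outer loop
vertex -0.584 0.973 -2.246
vertex -0.05 0.511 -1.79
vertex -0.638 -0.026 -3.196
endloop
endfacet
facet normal 0.277 0.275 -0.920
outer loop
vertex 1.196 -0.33 2.65
vertex 0.776 -0.756 2.396
vertex 0.586 -0.147 2.521
endloop
endfacet
facet normal 0.118 0.805 0.582
outer loop
vertex 1.196 -0.33 2.65
vertex 0.586 -0.147 2.521
vertex 0.244 -1.284 4.164
endloop
endfacet
facet normal 0.277 0.275 -0.920
outer loop
vertex 0.586 -0.147 2.521
vertex 0.776 -0.756 2.396
vertex 0.166 -0.573 2.267
endloop
endfacet
facet normal -0.760 0.597 0.255
outer loop
vertex 0.586 -0.147 2.521
vertex 0.166 -0.573 2.267
vertex 0.244 -1.284 4.164
endloop
endfacet
facet normal 0.277 0.275 -0.920
outer loop
vertex 0.166 -0.573 2.267
vertex 0.776 -0.756 2.396
vertex 0.356 -1.182 2.142
endloop
endfacet
facet normal -0.956 -0.285 -0.067
outer loop
vertex 0.166 -0.573 2.267
vertex 0.356 -1.182 2.142
vertex 0.244 -1.284 4.164
endloop
endfacet
facet normal 0.277 0.275 -0.920
outer loop
vertex 0.356 -1.182 2.142
vertex 0.776 -0.756 2.396
vertex 0.966 -1.365 2.271
endloop
endfacet
facet normal -0.274 -0.960 -0.064
outer loop
vertex 0.356 -1.182 2.142
vertex 0.966 -1.365 2.271
vertex 0.244 -1.284 4.164
endloop
endfacet
facet normal 0.277 0.275 -0.920
outer loop
vertex 0.966 -1.365 2.271
vertex 0.776 -0.756 2.396
vertex 1.386 -0.939 2.525
endloop
endfacet
facet normal 0.604 -0.752 0.263
outer loop
vertex 0.966 -1.365 2.271
vertex 1.386 -0.939 2.525
vertex 0.244 -1.284 4.164
endloop
endfacet
facet normal 0.277 0.275 -0.920
outer loop
vertex 1.386 -0.939 2.525
vertex 0.776 -0.756 2.396
vertex 1.196 -0.33 2.65
endloop
endfacet
facet normal 0.801 0.130 0.585
outer loop
vertex 1.386 -0.939 2.525
vertex 1.196 -0.33 2.65
vertex 0.244 -1.284 4.164
endloop
endfacet

endsolid


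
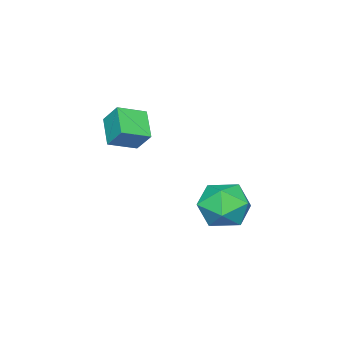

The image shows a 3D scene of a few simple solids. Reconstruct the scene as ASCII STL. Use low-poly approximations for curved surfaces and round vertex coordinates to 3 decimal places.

solid 
facet normal -0.611 -0.589 0.529
outer loop
vertex -0.656 -3.366 3.202
vertex -1.675 -2.72 2.745
vertex -0.719 -4.083 2.331
endloop
endfacet
facet normal 0.790 -0.500 0.355
outer loop
vertex 0.155 -3.24 1.575
vertex -0.656 -3.366 3.202
vertex -0.719 -4.083 2.331
endloop
endfacet
facet normal -0.611 -0.589 0.529
outer loop
vertex -0.719 -4.083 2.331
vertex -1.675 -2.72 2.745
vertex -1.738 -3.436 1.874
endloop
endfacet
facet normal -0.056 -0.634 -0.772
outer loop
vertex -1.738 -3.436 1.874
vertex 0.155 -3.24 1.575
vertex -0.719 -4.083 2.331
endloop
endfacet
facet normal 0.056 0.634 0.771
outer loop
vertex -0.656 -3.366 3.202
vertex -0.801 -1.877 1.989
vertex -1.675 -2.72 2.745
endloop
endfacet
facet normal 0.789 -0.501 0.355
outer loop
vertex 0.218 -2.524 2.446
vertex -0.656 -3.366 3.202
vertex 0.155 -3.24 1.575
endloop
endfacet
facet normal 0.057 0.634 0.771
outer loop
vertex 0.218 -2.524 2.446
vertex -0.801 -1.877 1.989
vertex -0.656 -3.366 3.202
endloop
endfacet
facet normal -0.790 0.501 -0.355
outer loop
vertex -1.675 -2.72 2.745
vertex -0.801 -1.877 1.989
vertex -1.738 -3.436 1.874
endloop
endfacet
facet normal -0.056 -0.634 -0.771
outer loop
vertex -0.864 -2.594 1.118
vertex 0.155 -3.24 1.575
vertex -1.738 -3.436 1.874
endloop
endfacet
facet normal -0.789 0.501 -0.355
outer loop
vertex -1.738 -3.436 1.874
vertex -0.801 -1.877 1.989
vertex -0.864 -2.594 1.118
endloop
endfacet
facet normal 0.611 0.589 -0.529
outer loop
vertex -0.864 -2.594 1.118
vertex 0.218 -2.524 2.446
vertex 0.155 -3.24 1.575
endloop
endfacet
facet normal 0.611 0.589 -0.529
outer loop
vertex -0.801 -1.877 1.989
vertex 0.218 -2.524 2.446
vertex -0.864 -2.594 1.118
endloop
endfacet
facet normal -0.171 -0.198 0.965
outer loop
vertex -3.766 0.172 -1.305
vertex -3.155 -0.89 -1.415
vertex -2.554 0.135 -1.098
endloop
endfacet
facet normal -0.130 0.506 0.853
outer loop
vertex -3.766 0.172 -1.305
vertex -2.554 0.135 -1.098
vertex -3.043 1.072 -1.728
endloop
endfacet
facet normal -0.629 0.681 0.374
outer loop
vertex -3.766 0.172 -1.305
vertex -3.043 1.072 -1.728
vertex -3.946 0.626 -2.434
endloop
endfacet
facet normal -0.978 0.086 0.191
outer loop
vertex -3.766 0.172 -1.305
vertex -3.946 0.626 -2.434
vertex -4.015 -0.587 -2.24
endloop
endfacet
facet normal -0.694 -0.457 0.556
outer loop
vertex -3.766 0.172 -1.305
vertex -4.015 -0.587 -2.24
vertex -3.155 -0.89 -1.415
endloop
endfacet
facet normal 0.509 0.647 0.568
outer loop
vertex -3.043 1.072 -1.728
vertex -2.554 0.135 -1.098
vertex -1.985 0.567 -2.1
endloop
endfacet
facet normal 0.443 -0.492 0.750
outer loop
vertex -2.554 0.135 -1.098
vertex -3.155 -0.89 -1.415
vertex -2.054 -0.646 -1.906
endloop
endfacet
facet normal -0.404 -0.911 0.087
outer loop
vertex -3.155 -0.89 -1.415
vertex -4.015 -0.587 -2.24
vertex -2.957 -1.092 -2.612
endloop
endfacet
facet normal -0.863 -0.031 -0.504
outer loop
vertex -4.015 -0.587 -2.24
vertex -3.946 0.626 -2.434
vertex -3.446 -0.155 -3.242
endloop
endfacet
facet normal -0.299 0.932 -0.207
outer loop
vertex -3.946 0.626 -2.434
vertex -3.043 1.072 -1.728
vertex -2.845 0.87 -2.925
endloop
endfacet
facet normal 0.978 -0.086 -0.191
outer loop
vertex -2.234 -0.192 -3.035
vertex -1.985 0.567 -2.1
vertex -2.054 -0.646 -1.906
endloop
endfacet
facet normal 0.629 -0.681 -0.374
outer loop
vertex -2.234 -0.192 -3.035
vertex -2.054 -0.646 -1.906
vertex -2.957 -1.092 -2.612
endloop
endfacet
facet normal 0.130 -0.506 -0.853
outer loop
vertex -2.234 -0.192 -3.035
vertex -2.957 -1.092 -2.612
vertex -3.446 -0.155 -3.242
endloop
endfacet
facet normal 0.171 0.198 -0.965
outer loop
vertex -2.234 -0.192 -3.035
vertex -3.446 -0.155 -3.242
vertex -2.845 0.87 -2.925
endloop
endfacet
facet normal 0.694 0.457 -0.556
outer loop
vertex -2.234 -0.192 -3.035
vertex -2.845 0.87 -2.925
vertex -1.985 0.567 -2.1
endloop
endfacet
facet normal 0.863 0.031 0.504
outer loop
vertex -2.054 -0.646 -1.906
vertex -1.985 0.567 -2.1
vertex -2.554 0.135 -1.098
endloop
endfacet
facet normal 0.299 -0.932 0.207
outer loop
vertex -2.957 -1.092 -2.612
vertex -2.054 -0.646 -1.906
vertex -3.155 -0.89 -1.415
endloop
endfacet
facet normal -0.509 -0.647 -0.568
outer loop
vertex -3.446 -0.155 -3.242
vertex -2.957 -1.092 -2.612
vertex -4.015 -0.587 -2.24
endloop
endfacet
facet normal -0.443 0.492 -0.750
outer loop
vertex -2.845 0.87 -2.925
vertex -3.446 -0.155 -3.242
vertex -3.946 0.626 -2.434
endloop
endfacet
facet normal 0.404 0.911 -0.087
outer loop
vertex -1.985 0.567 -2.1
vertex -2.845 0.87 -2.925
vertex -3.043 1.072 -1.728
endloop
endfacet

endsolid


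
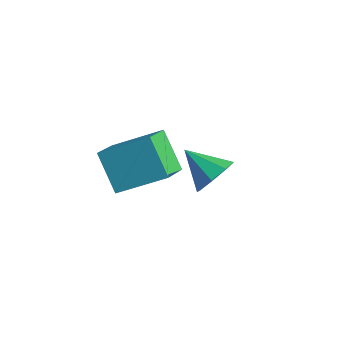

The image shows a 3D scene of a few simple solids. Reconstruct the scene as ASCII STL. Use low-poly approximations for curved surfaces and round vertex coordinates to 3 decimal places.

solid 
facet normal -0.584 -0.658 -0.476
outer loop
vertex 3.467 -2.478 -1.099
vertex 2.244 -2.321 0.185
vertex 2.81 -1.341 -1.864
endloop
endfacet
facet normal 0.687 -0.088 -0.721
outer loop
vertex 4.036 0.041 -0.865
vertex 3.467 -2.478 -1.099
vertex 2.81 -1.341 -1.864
endloop
endfacet
facet normal -0.584 -0.658 -0.476
outer loop
vertex 2.81 -1.341 -1.864
vertex 2.244 -2.321 0.185
vertex 1.587 -1.184 -0.581
endloop
endfacet
facet normal -0.432 0.748 -0.504
outer loop
vertex 1.587 -1.184 -0.581
vertex 4.036 0.041 -0.865
vertex 2.81 -1.341 -1.864
endloop
endfacet
facet normal 0.433 -0.748 0.504
outer loop
vertex 3.467 -2.478 -1.099
vertex 3.47 -0.939 1.184
vertex 2.244 -2.321 0.185
endloop
endfacet
facet normal 0.687 -0.088 -0.721
outer loop
vertex 4.693 -1.096 -0.099
vertex 3.467 -2.478 -1.099
vertex 4.036 0.041 -0.865
endloop
endfacet
facet normal 0.432 -0.748 0.504
outer loop
vertex 4.693 -1.096 -0.099
vertex 3.47 -0.939 1.184
vertex 3.467 -2.478 -1.099
endloop
endfacet
facet normal -0.687 0.089 0.721
outer loop
vertex 2.244 -2.321 0.185
vertex 3.47 -0.939 1.184
vertex 1.587 -1.184 -0.581
endloop
endfacet
facet normal -0.433 0.748 -0.503
outer loop
vertex 2.813 0.198 0.419
vertex 4.036 0.041 -0.865
vertex 1.587 -1.184 -0.581
endloop
endfacet
facet normal -0.687 0.088 0.721
outer loop
vertex 1.587 -1.184 -0.581
vertex 3.47 -0.939 1.184
vertex 2.813 0.198 0.419
endloop
endfacet
facet normal 0.584 0.658 0.476
outer loop
vertex 2.813 0.198 0.419
vertex 4.693 -1.096 -0.099
vertex 4.036 0.041 -0.865
endloop
endfacet
facet normal 0.584 0.658 0.476
outer loop
vertex 3.47 -0.939 1.184
vertex 4.693 -1.096 -0.099
vertex 2.813 0.198 0.419
endloop
endfacet
facet normal 0.823 0.226 -0.521
outer loop
vertex 3.364 2.691 -3.056
vertex 2.863 2.608 -3.883
vertex 3.054 3.332 -3.267
endloop
endfacet
facet normal -0.051 0.290 0.956
outer loop
vertex 3.364 2.691 -3.056
vertex 3.054 3.332 -3.267
vertex 1.497 2.232 -3.017
endloop
endfacet
facet normal 0.823 0.226 -0.521
outer loop
vertex 3.054 3.332 -3.267
vertex 2.863 2.608 -3.883
vertex 2.633 3.549 -3.838
endloop
endfacet
facet normal -0.410 0.710 0.572
outer loop
vertex 3.054 3.332 -3.267
vertex 2.633 3.549 -3.838
vertex 1.497 2.232 -3.017
endloop
endfacet
facet normal 0.823 0.226 -0.522
outer loop
vertex 2.633 3.549 -3.838
vertex 2.863 2.608 -3.883
vertex 2.346 3.214 -4.436
endloop
endfacet
facet normal -0.758 0.652 -0.002
outer loop
vertex 2.633 3.549 -3.838
vertex 2.346 3.214 -4.436
vertex 1.497 2.232 -3.017
endloop
endfacet
facet normal 0.823 0.226 -0.522
outer loop
vertex 2.346 3.214 -4.436
vertex 2.863 2.608 -3.883
vertex 2.362 2.524 -4.709
endloop
endfacet
facet normal -0.891 0.149 -0.430
outer loop
vertex 2.346 3.214 -4.436
vertex 2.362 2.524 -4.709
vertex 1.497 2.232 -3.017
endloop
endfacet
facet normal 0.822 0.227 -0.522
outer loop
vertex 2.362 2.524 -4.709
vertex 2.863 2.608 -3.883
vertex 2.672 1.883 -4.499
endloop
endfacet
facet normal -0.731 -0.504 -0.461
outer loop
vertex 2.362 2.524 -4.709
vertex 2.672 1.883 -4.499
vertex 1.497 2.232 -3.017
endloop
endfacet
facet normal 0.824 0.225 -0.521
outer loop
vertex 2.672 1.883 -4.499
vertex 2.863 2.608 -3.883
vertex 3.093 1.666 -3.927
endloop
endfacet
facet normal -0.372 -0.925 -0.077
outer loop
vertex 2.672 1.883 -4.499
vertex 3.093 1.666 -3.927
vertex 1.497 2.232 -3.017
endloop
endfacet
facet normal 0.823 0.225 -0.522
outer loop
vertex 3.093 1.666 -3.927
vertex 2.863 2.608 -3.883
vertex 3.38 2.001 -3.33
endloop
endfacet
facet normal -0.024 -0.867 0.498
outer loop
vertex 3.093 1.666 -3.927
vertex 3.38 2.001 -3.33
vertex 1.497 2.232 -3.017
endloop
endfacet
facet normal 0.823 0.226 -0.521
outer loop
vertex 3.38 2.001 -3.33
vertex 2.863 2.608 -3.883
vertex 3.364 2.691 -3.056
endloop
endfacet
facet normal 0.109 -0.365 0.925
outer loop
vertex 3.38 2.001 -3.33
vertex 3.364 2.691 -3.056
vertex 1.497 2.232 -3.017
endloop
endfacet

endsolid


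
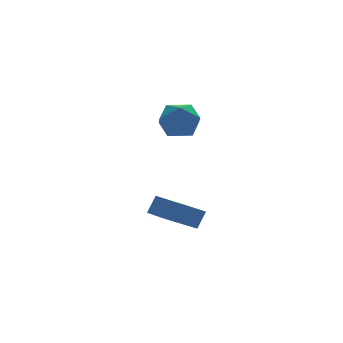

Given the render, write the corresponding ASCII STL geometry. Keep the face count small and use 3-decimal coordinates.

solid 
facet normal -0.604 0.062 0.795
outer loop
vertex 2.831 1.184 1.304
vertex 2.288 0.576 0.939
vertex 2.958 0.315 1.468
endloop
endfacet
facet normal 0.072 0.195 0.978
outer loop
vertex 2.831 1.184 1.304
vertex 2.958 0.315 1.468
vertex 3.659 0.847 1.31
endloop
endfacet
facet normal 0.301 0.749 0.590
outer loop
vertex 2.831 1.184 1.304
vertex 3.659 0.847 1.31
vertex 3.421 1.437 0.682
endloop
endfacet
facet normal -0.234 0.958 0.168
outer loop
vertex 2.831 1.184 1.304
vertex 3.421 1.437 0.682
vertex 2.573 1.27 0.453
endloop
endfacet
facet normal -0.794 0.532 0.294
outer loop
vertex 2.831 1.184 1.304
vertex 2.573 1.27 0.453
vertex 2.288 0.576 0.939
endloop
endfacet
facet normal 0.465 -0.375 0.802
outer loop
vertex 3.659 0.847 1.31
vertex 2.958 0.315 1.468
vertex 3.627 0.03 0.947
endloop
endfacet
facet normal -0.629 -0.590 0.506
outer loop
vertex 2.958 0.315 1.468
vertex 2.288 0.576 0.939
vertex 2.779 -0.137 0.718
endloop
endfacet
facet normal -0.937 0.172 -0.304
outer loop
vertex 2.288 0.576 0.939
vertex 2.573 1.27 0.453
vertex 2.541 0.453 0.09
endloop
endfacet
facet normal -0.031 0.859 -0.510
outer loop
vertex 2.573 1.27 0.453
vertex 3.421 1.437 0.682
vertex 3.242 0.985 -0.068
endloop
endfacet
facet normal 0.835 0.522 0.173
outer loop
vertex 3.421 1.437 0.682
vertex 3.659 0.847 1.31
vertex 3.912 0.724 0.461
endloop
endfacet
facet normal 0.234 -0.958 -0.168
outer loop
vertex 3.369 0.116 0.096
vertex 3.627 0.03 0.947
vertex 2.779 -0.137 0.718
endloop
endfacet
facet normal -0.301 -0.749 -0.590
outer loop
vertex 3.369 0.116 0.096
vertex 2.779 -0.137 0.718
vertex 2.541 0.453 0.09
endloop
endfacet
facet normal -0.072 -0.195 -0.978
outer loop
vertex 3.369 0.116 0.096
vertex 2.541 0.453 0.09
vertex 3.242 0.985 -0.068
endloop
endfacet
facet normal 0.604 -0.062 -0.795
outer loop
vertex 3.369 0.116 0.096
vertex 3.242 0.985 -0.068
vertex 3.912 0.724 0.461
endloop
endfacet
facet normal 0.794 -0.532 -0.294
outer loop
vertex 3.369 0.116 0.096
vertex 3.912 0.724 0.461
vertex 3.627 0.03 0.947
endloop
endfacet
facet normal 0.031 -0.859 0.510
outer loop
vertex 2.779 -0.137 0.718
vertex 3.627 0.03 0.947
vertex 2.958 0.315 1.468
endloop
endfacet
facet normal -0.835 -0.522 -0.173
outer loop
vertex 2.541 0.453 0.09
vertex 2.779 -0.137 0.718
vertex 2.288 0.576 0.939
endloop
endfacet
facet normal -0.465 0.375 -0.802
outer loop
vertex 3.242 0.985 -0.068
vertex 2.541 0.453 0.09
vertex 2.573 1.27 0.453
endloop
endfacet
facet normal 0.629 0.590 -0.506
outer loop
vertex 3.912 0.724 0.461
vertex 3.242 0.985 -0.068
vertex 3.421 1.437 0.682
endloop
endfacet
facet normal 0.937 -0.172 0.304
outer loop
vertex 3.627 0.03 0.947
vertex 3.912 0.724 0.461
vertex 3.659 0.847 1.31
endloop
endfacet
facet normal -0.499 -0.188 -0.846
outer loop
vertex 2.029 -0.427 -3.593
vertex 1.888 0.801 -3.782
vertex 3.317 -0.397 -4.36
endloop
endfacet
facet normal 0.113 -0.982 0.151
outer loop
vertex 3.732 -0.241 -3.658
vertex 2.029 -0.427 -3.593
vertex 3.317 -0.397 -4.36
endloop
endfacet
facet normal -0.499 -0.188 -0.846
outer loop
vertex 3.317 -0.397 -4.36
vertex 1.888 0.801 -3.782
vertex 3.176 0.831 -4.549
endloop
endfacet
facet normal 0.859 0.020 -0.512
outer loop
vertex 3.176 0.831 -4.549
vertex 3.732 -0.241 -3.658
vertex 3.317 -0.397 -4.36
endloop
endfacet
facet normal -0.859 -0.020 0.512
outer loop
vertex 2.029 -0.427 -3.593
vertex 2.303 0.957 -3.08
vertex 1.888 0.801 -3.782
endloop
endfacet
facet normal 0.113 -0.982 0.151
outer loop
vertex 2.444 -0.271 -2.891
vertex 2.029 -0.427 -3.593
vertex 3.732 -0.241 -3.658
endloop
endfacet
facet normal -0.859 -0.020 0.512
outer loop
vertex 2.444 -0.271 -2.891
vertex 2.303 0.957 -3.08
vertex 2.029 -0.427 -3.593
endloop
endfacet
facet normal -0.113 0.982 -0.151
outer loop
vertex 1.888 0.801 -3.782
vertex 2.303 0.957 -3.08
vertex 3.176 0.831 -4.549
endloop
endfacet
facet normal 0.859 0.020 -0.512
outer loop
vertex 3.591 0.987 -3.847
vertex 3.732 -0.241 -3.658
vertex 3.176 0.831 -4.549
endloop
endfacet
facet normal -0.113 0.982 -0.151
outer loop
vertex 3.176 0.831 -4.549
vertex 2.303 0.957 -3.08
vertex 3.591 0.987 -3.847
endloop
endfacet
facet normal 0.499 0.188 0.846
outer loop
vertex 3.591 0.987 -3.847
vertex 2.444 -0.271 -2.891
vertex 3.732 -0.241 -3.658
endloop
endfacet
facet normal 0.499 0.188 0.846
outer loop
vertex 2.303 0.957 -3.08
vertex 2.444 -0.271 -2.891
vertex 3.591 0.987 -3.847
endloop
endfacet

endsolid


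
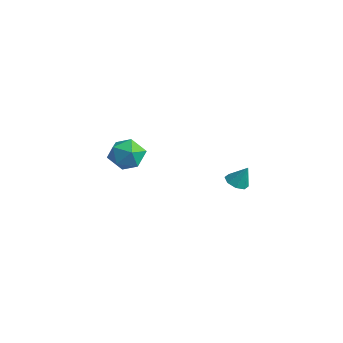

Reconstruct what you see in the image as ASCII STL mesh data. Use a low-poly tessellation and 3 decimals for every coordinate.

solid 
facet normal -0.349 -0.310 -0.884
outer loop
vertex 3.186 3.674 0.529
vertex 2.834 3.217 0.828
vertex 2.732 3.834 0.652
endloop
endfacet
facet normal 0.344 0.938 0.048
outer loop
vertex 3.186 3.674 0.529
vertex 2.732 3.834 0.652
vertex 3.246 3.583 1.872
endloop
endfacet
facet normal -0.348 -0.310 -0.885
outer loop
vertex 2.732 3.834 0.652
vertex 2.834 3.217 0.828
vertex 2.337 3.632 0.878
endloop
endfacet
facet normal -0.288 0.907 0.308
outer loop
vertex 2.732 3.834 0.652
vertex 2.337 3.632 0.878
vertex 3.246 3.583 1.872
endloop
endfacet
facet normal -0.348 -0.311 -0.884
outer loop
vertex 2.337 3.632 0.878
vertex 2.834 3.217 0.828
vertex 2.234 3.187 1.075
endloop
endfacet
facet normal -0.657 0.427 0.622
outer loop
vertex 2.337 3.632 0.878
vertex 2.234 3.187 1.075
vertex 3.246 3.583 1.872
endloop
endfacet
facet normal -0.348 -0.311 -0.884
outer loop
vertex 2.234 3.187 1.075
vertex 2.834 3.217 0.828
vertex 2.483 2.76 1.127
endloop
endfacet
facet normal -0.548 -0.222 0.806
outer loop
vertex 2.234 3.187 1.075
vertex 2.483 2.76 1.127
vertex 3.246 3.583 1.872
endloop
endfacet
facet normal -0.349 -0.310 -0.884
outer loop
vertex 2.483 2.76 1.127
vertex 2.834 3.217 0.828
vertex 2.937 2.6 1.004
endloop
endfacet
facet normal -0.027 -0.657 0.754
outer loop
vertex 2.483 2.76 1.127
vertex 2.937 2.6 1.004
vertex 3.246 3.583 1.872
endloop
endfacet
facet normal -0.348 -0.310 -0.885
outer loop
vertex 2.937 2.6 1.004
vertex 2.834 3.217 0.828
vertex 3.332 2.802 0.778
endloop
endfacet
facet normal 0.603 -0.626 0.494
outer loop
vertex 2.937 2.6 1.004
vertex 3.332 2.802 0.778
vertex 3.246 3.583 1.872
endloop
endfacet
facet normal -0.348 -0.311 -0.884
outer loop
vertex 3.332 2.802 0.778
vertex 2.834 3.217 0.828
vertex 3.435 3.247 0.581
endloop
endfacet
facet normal 0.973 -0.145 0.180
outer loop
vertex 3.332 2.802 0.778
vertex 3.435 3.247 0.581
vertex 3.246 3.583 1.872
endloop
endfacet
facet normal -0.348 -0.311 -0.885
outer loop
vertex 3.435 3.247 0.581
vertex 2.834 3.217 0.828
vertex 3.186 3.674 0.529
endloop
endfacet
facet normal 0.864 0.503 -0.004
outer loop
vertex 3.435 3.247 0.581
vertex 3.186 3.674 0.529
vertex 3.246 3.583 1.872
endloop
endfacet
facet normal 0.044 0.804 0.593
outer loop
vertex -4.385 2.162 0.436
vertex -3.937 1.554 1.227
vertex -3.298 2.058 0.497
endloop
endfacet
facet normal 0.100 0.991 -0.094
outer loop
vertex -4.385 2.162 0.436
vertex -3.298 2.058 0.497
vertex -3.798 2.016 -0.475
endloop
endfacet
facet normal -0.484 0.760 -0.434
outer loop
vertex -4.385 2.162 0.436
vertex -3.798 2.016 -0.475
vertex -4.746 1.487 -0.345
endloop
endfacet
facet normal -0.901 0.431 0.044
outer loop
vertex -4.385 2.162 0.436
vertex -4.746 1.487 -0.345
vertex -4.832 1.201 0.707
endloop
endfacet
facet normal -0.575 0.458 0.678
outer loop
vertex -4.385 2.162 0.436
vertex -4.832 1.201 0.707
vertex -3.937 1.554 1.227
endloop
endfacet
facet normal 0.664 0.650 -0.369
outer loop
vertex -3.798 2.016 -0.475
vertex -3.298 2.058 0.497
vertex -2.988 1.319 -0.247
endloop
endfacet
facet normal 0.573 0.348 0.742
outer loop
vertex -3.298 2.058 0.497
vertex -3.937 1.554 1.227
vertex -3.074 1.033 0.805
endloop
endfacet
facet normal -0.428 -0.210 0.879
outer loop
vertex -3.937 1.554 1.227
vertex -4.832 1.201 0.707
vertex -4.022 0.504 0.935
endloop
endfacet
facet normal -0.956 -0.253 -0.147
outer loop
vertex -4.832 1.201 0.707
vertex -4.746 1.487 -0.345
vertex -4.522 0.462 -0.037
endloop
endfacet
facet normal -0.281 0.278 -0.918
outer loop
vertex -4.746 1.487 -0.345
vertex -3.798 2.016 -0.475
vertex -3.883 0.966 -0.767
endloop
endfacet
facet normal 0.901 -0.431 -0.044
outer loop
vertex -3.435 0.358 0.024
vertex -2.988 1.319 -0.247
vertex -3.074 1.033 0.805
endloop
endfacet
facet normal 0.484 -0.760 0.434
outer loop
vertex -3.435 0.358 0.024
vertex -3.074 1.033 0.805
vertex -4.022 0.504 0.935
endloop
endfacet
facet normal -0.100 -0.991 0.094
outer loop
vertex -3.435 0.358 0.024
vertex -4.022 0.504 0.935
vertex -4.522 0.462 -0.037
endloop
endfacet
facet normal -0.044 -0.804 -0.593
outer loop
vertex -3.435 0.358 0.024
vertex -4.522 0.462 -0.037
vertex -3.883 0.966 -0.767
endloop
endfacet
facet normal 0.575 -0.458 -0.678
outer loop
vertex -3.435 0.358 0.024
vertex -3.883 0.966 -0.767
vertex -2.988 1.319 -0.247
endloop
endfacet
facet normal 0.956 0.253 0.147
outer loop
vertex -3.074 1.033 0.805
vertex -2.988 1.319 -0.247
vertex -3.298 2.058 0.497
endloop
endfacet
facet normal 0.281 -0.278 0.918
outer loop
vertex -4.022 0.504 0.935
vertex -3.074 1.033 0.805
vertex -3.937 1.554 1.227
endloop
endfacet
facet normal -0.664 -0.650 0.369
outer loop
vertex -4.522 0.462 -0.037
vertex -4.022 0.504 0.935
vertex -4.832 1.201 0.707
endloop
endfacet
facet normal -0.573 -0.348 -0.742
outer loop
vertex -3.883 0.966 -0.767
vertex -4.522 0.462 -0.037
vertex -4.746 1.487 -0.345
endloop
endfacet
facet normal 0.428 0.210 -0.879
outer loop
vertex -2.988 1.319 -0.247
vertex -3.883 0.966 -0.767
vertex -3.798 2.016 -0.475
endloop
endfacet

endsolid
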